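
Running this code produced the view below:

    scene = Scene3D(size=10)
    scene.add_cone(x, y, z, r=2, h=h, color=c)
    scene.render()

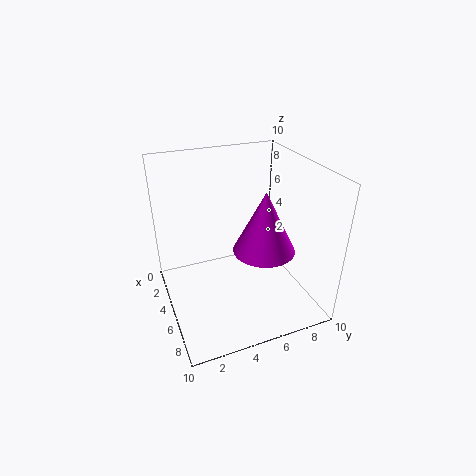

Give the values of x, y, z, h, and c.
x = 7
y = 6
z = 5
h = 4
c = 'magenta'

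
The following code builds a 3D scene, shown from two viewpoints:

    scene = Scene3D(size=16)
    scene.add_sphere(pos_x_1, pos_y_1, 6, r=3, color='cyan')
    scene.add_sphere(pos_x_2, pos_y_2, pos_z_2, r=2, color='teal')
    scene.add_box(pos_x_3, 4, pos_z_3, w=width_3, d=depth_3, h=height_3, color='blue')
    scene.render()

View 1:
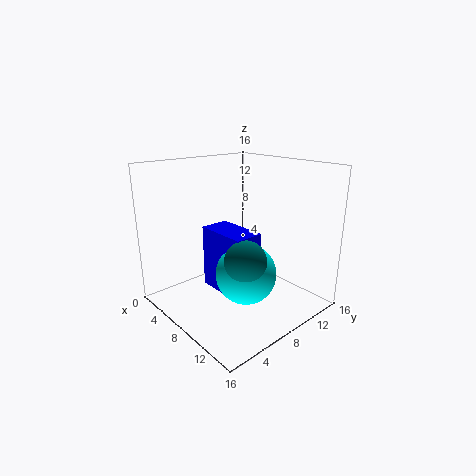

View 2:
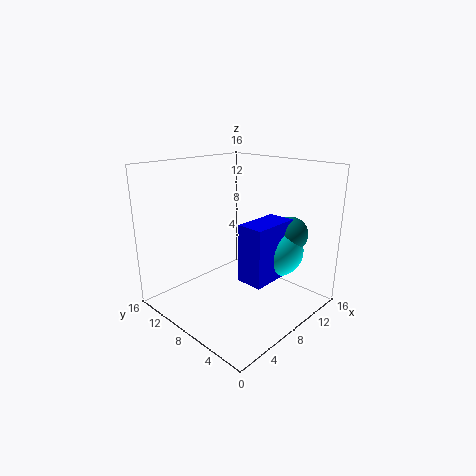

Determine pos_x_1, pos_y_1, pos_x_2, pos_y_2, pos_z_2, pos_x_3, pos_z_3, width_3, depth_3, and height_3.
pos_x_1 = 12; pos_y_1 = 5.5; pos_x_2 = 13; pos_y_2 = 4.5; pos_z_2 = 8; pos_x_3 = 7; pos_z_3 = 3.5; width_3 = 5.5; depth_3 = 3; height_3 = 6.5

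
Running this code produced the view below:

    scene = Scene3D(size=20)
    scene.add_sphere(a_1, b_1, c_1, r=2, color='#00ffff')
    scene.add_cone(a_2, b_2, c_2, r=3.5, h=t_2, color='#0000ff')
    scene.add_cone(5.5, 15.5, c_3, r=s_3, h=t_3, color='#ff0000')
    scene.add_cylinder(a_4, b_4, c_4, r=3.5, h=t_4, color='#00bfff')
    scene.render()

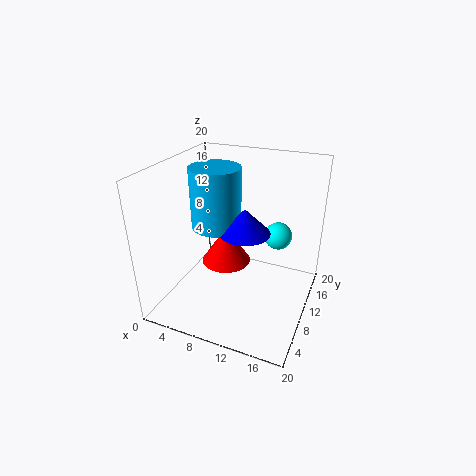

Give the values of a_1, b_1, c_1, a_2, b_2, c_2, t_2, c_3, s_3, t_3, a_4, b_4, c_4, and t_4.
a_1 = 14.5
b_1 = 14.5
c_1 = 9
a_2 = 11
b_2 = 10
c_2 = 11
t_2 = 3.5
c_3 = 2
s_3 = 4
t_3 = 6
a_4 = 6.5
b_4 = 10.5
c_4 = 11
t_4 = 8.5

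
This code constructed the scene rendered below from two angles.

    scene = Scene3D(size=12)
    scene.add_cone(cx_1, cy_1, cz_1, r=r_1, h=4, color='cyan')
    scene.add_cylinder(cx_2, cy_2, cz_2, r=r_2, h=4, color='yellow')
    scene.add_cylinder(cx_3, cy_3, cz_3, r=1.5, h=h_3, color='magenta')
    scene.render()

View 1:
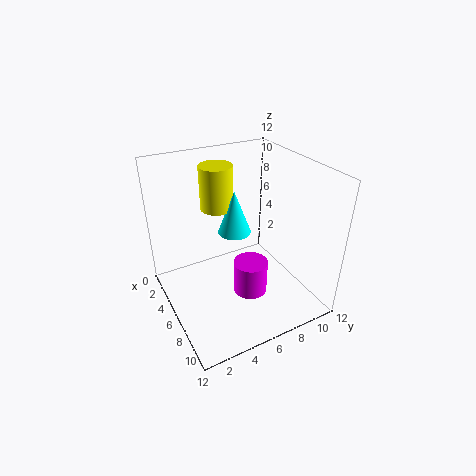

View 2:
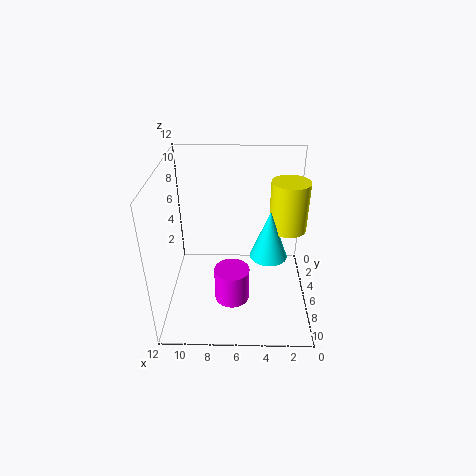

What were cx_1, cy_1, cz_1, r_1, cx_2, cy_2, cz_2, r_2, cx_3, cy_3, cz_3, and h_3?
cx_1 = 3.5; cy_1 = 7; cz_1 = 5; r_1 = 1.5; cx_2 = 2; cy_2 = 6; cz_2 = 7; r_2 = 1.5; cx_3 = 6.5; cy_3 = 7; cz_3 = 0.5; h_3 = 3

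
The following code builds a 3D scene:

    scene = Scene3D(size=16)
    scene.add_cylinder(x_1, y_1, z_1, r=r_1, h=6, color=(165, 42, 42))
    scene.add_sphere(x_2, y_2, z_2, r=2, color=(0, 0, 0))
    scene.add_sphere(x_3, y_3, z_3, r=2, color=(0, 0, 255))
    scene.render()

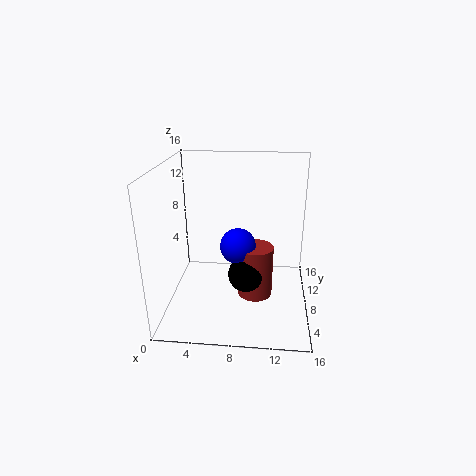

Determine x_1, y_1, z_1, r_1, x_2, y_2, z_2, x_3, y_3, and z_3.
x_1 = 10; y_1 = 8; z_1 = 1; r_1 = 2; x_2 = 9; y_2 = 7; z_2 = 4; x_3 = 8; y_3 = 8; z_3 = 7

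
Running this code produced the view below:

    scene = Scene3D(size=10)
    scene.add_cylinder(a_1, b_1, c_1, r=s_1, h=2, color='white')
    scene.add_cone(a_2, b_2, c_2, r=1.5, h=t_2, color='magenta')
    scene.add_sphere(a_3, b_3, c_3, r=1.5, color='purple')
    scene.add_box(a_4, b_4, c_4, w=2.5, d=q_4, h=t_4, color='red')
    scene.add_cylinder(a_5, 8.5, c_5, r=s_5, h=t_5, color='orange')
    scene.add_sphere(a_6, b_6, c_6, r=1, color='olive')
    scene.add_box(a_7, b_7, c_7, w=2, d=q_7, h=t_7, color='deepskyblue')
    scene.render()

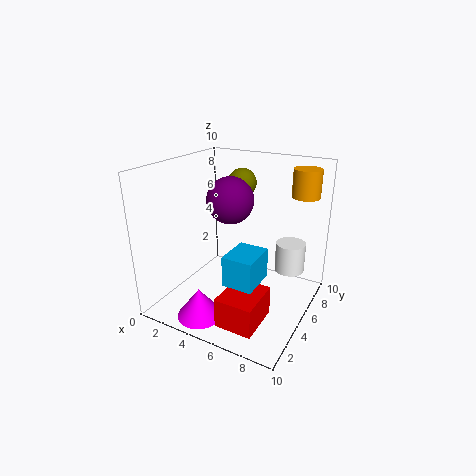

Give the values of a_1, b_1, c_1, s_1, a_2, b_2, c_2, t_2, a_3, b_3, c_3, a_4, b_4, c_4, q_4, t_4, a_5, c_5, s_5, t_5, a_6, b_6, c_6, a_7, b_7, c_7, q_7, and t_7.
a_1 = 8.5; b_1 = 6; c_1 = 3; s_1 = 1; a_2 = 4; b_2 = 1.5; c_2 = 0.5; t_2 = 2; a_3 = 5; b_3 = 4; c_3 = 8; a_4 = 5.5; b_4 = 1; c_4 = 0.5; q_4 = 3; t_4 = 2; a_5 = 8.5; c_5 = 7.5; s_5 = 1; t_5 = 2; a_6 = 4.5; b_6 = 6.5; c_6 = 8.5; a_7 = 5.5; b_7 = 2; c_7 = 3; q_7 = 2.5; t_7 = 2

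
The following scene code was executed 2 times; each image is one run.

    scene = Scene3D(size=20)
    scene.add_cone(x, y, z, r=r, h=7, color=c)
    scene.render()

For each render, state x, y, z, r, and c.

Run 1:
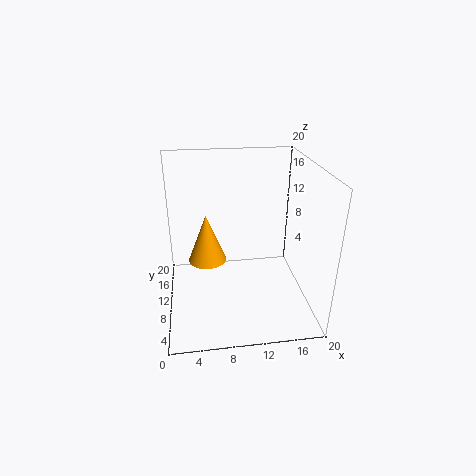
x = 5.75; y = 12; z = 5.75; r = 2.75; c = 'orange'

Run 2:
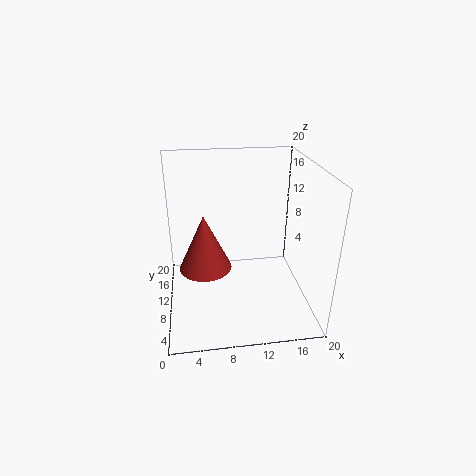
x = 5.25; y = 5.75; z = 8.5; r = 3.25; c = 'brown'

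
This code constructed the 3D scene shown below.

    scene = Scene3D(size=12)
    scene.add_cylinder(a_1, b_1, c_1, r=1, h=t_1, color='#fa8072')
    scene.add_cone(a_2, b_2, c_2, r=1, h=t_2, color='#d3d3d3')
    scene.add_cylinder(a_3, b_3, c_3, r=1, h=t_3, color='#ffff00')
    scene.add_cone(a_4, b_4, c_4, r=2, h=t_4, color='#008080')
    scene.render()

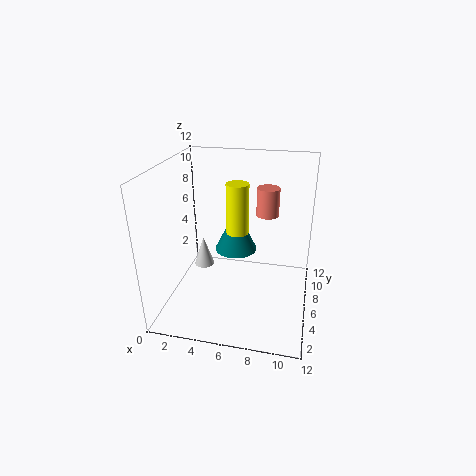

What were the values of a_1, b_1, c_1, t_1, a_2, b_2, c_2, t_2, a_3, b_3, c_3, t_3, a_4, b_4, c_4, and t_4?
a_1 = 8
b_1 = 9
c_1 = 7
t_1 = 2.5
a_2 = 1.5
b_2 = 10
c_2 = 0.5
t_2 = 3
a_3 = 5.5
b_3 = 8
c_3 = 5.5
t_3 = 4.5
a_4 = 5
b_4 = 9.5
c_4 = 3
t_4 = 4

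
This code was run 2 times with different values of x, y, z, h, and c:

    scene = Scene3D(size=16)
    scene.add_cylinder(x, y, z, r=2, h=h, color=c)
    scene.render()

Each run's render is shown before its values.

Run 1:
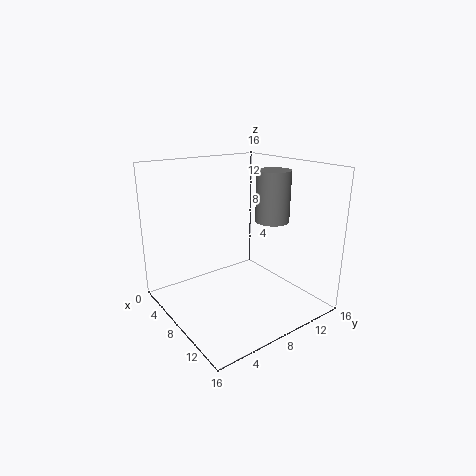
x = 8
y = 13
z = 9
h = 6
c = 'gray'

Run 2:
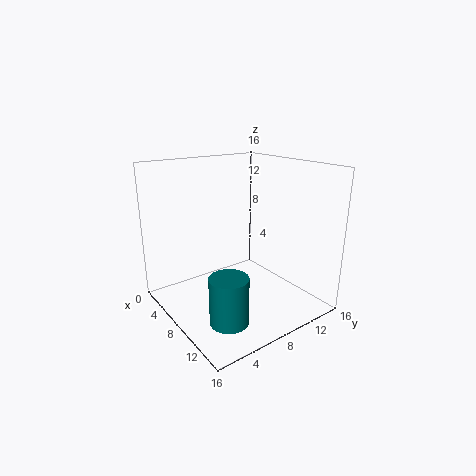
x = 12
y = 4
z = 1
h = 5
c = 'teal'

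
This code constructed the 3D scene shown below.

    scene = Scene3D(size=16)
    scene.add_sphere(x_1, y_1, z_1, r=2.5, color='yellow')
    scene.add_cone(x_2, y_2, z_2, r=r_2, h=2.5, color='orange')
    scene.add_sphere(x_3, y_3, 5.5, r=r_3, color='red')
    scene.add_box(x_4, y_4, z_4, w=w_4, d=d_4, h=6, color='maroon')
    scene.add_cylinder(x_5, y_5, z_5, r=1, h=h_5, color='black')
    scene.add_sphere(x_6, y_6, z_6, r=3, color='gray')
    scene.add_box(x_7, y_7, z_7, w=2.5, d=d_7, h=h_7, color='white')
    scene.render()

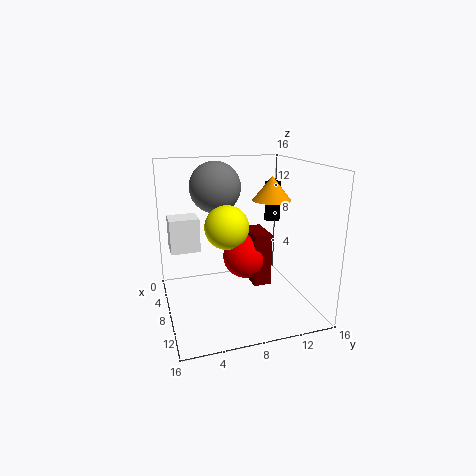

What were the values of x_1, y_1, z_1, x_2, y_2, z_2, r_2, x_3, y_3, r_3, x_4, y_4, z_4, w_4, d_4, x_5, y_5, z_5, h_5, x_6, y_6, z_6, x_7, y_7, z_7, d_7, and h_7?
x_1 = 7, y_1 = 7, z_1 = 9, x_2 = 10, y_2 = 11, z_2 = 12.5, r_2 = 2, x_3 = 7.5, y_3 = 9, r_3 = 2.5, x_4 = 5.5, y_4 = 9.5, z_4 = 2.5, w_4 = 4, d_4 = 2, x_5 = 2.5, y_5 = 14.5, z_5 = 8, h_5 = 5, x_6 = 4, y_6 = 6.5, z_6 = 13, x_7 = 7, y_7 = 0.5, z_7 = 7.5, d_7 = 3, h_7 = 3.5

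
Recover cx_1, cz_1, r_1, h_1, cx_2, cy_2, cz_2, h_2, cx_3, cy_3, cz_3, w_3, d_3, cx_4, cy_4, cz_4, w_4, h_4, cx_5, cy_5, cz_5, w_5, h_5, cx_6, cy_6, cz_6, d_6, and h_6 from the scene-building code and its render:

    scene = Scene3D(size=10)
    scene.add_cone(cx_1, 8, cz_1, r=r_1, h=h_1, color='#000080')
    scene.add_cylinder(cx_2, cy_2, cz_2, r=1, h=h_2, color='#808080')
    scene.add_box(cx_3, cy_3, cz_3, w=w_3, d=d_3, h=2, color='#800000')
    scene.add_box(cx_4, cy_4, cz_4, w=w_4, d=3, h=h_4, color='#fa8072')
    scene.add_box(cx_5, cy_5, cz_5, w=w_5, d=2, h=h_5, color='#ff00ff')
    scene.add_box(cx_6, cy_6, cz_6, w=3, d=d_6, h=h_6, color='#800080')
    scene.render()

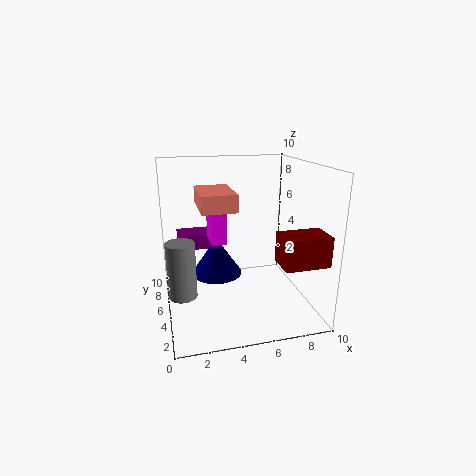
cx_1 = 4; cz_1 = 1; r_1 = 2; h_1 = 3; cx_2 = 1; cy_2 = 5; cz_2 = 1; h_2 = 4; cx_3 = 7; cy_3 = 1; cz_3 = 4; w_3 = 3; d_3 = 2; cx_4 = 2; cy_4 = 1; cz_4 = 8; w_4 = 2; h_4 = 1; cx_5 = 3; cy_5 = 4; cz_5 = 5; w_5 = 1; h_5 = 3; cx_6 = 1; cy_6 = 6; cz_6 = 4; d_6 = 2; h_6 = 1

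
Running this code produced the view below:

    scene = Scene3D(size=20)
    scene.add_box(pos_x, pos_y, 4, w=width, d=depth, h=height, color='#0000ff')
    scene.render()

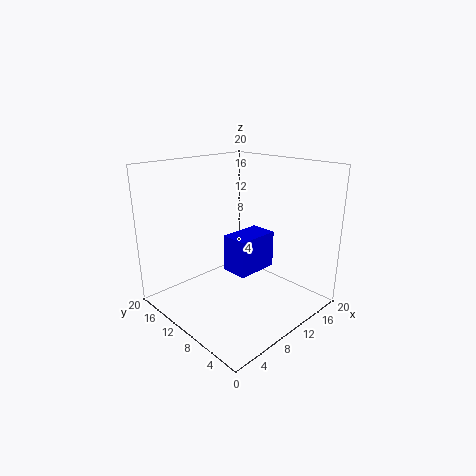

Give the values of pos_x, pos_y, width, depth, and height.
pos_x = 10; pos_y = 9; width = 6.5; depth = 4; height = 5.5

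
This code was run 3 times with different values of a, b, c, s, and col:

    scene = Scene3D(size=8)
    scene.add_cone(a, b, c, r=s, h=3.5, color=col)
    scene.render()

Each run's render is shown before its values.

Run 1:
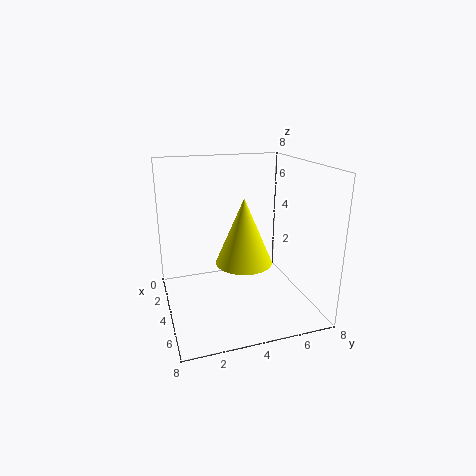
a = 5; b = 4; c = 3; s = 1.5; col = 'yellow'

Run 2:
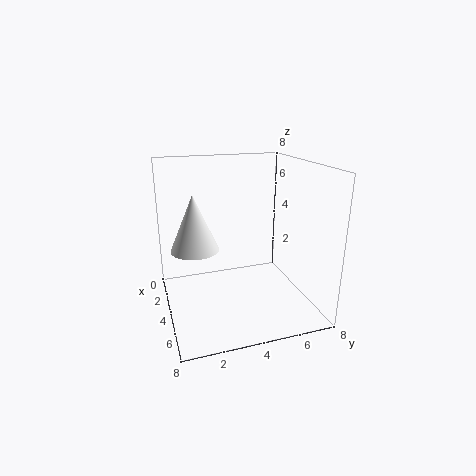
a = 1.5; b = 2; c = 2.5; s = 1.5; col = 'white'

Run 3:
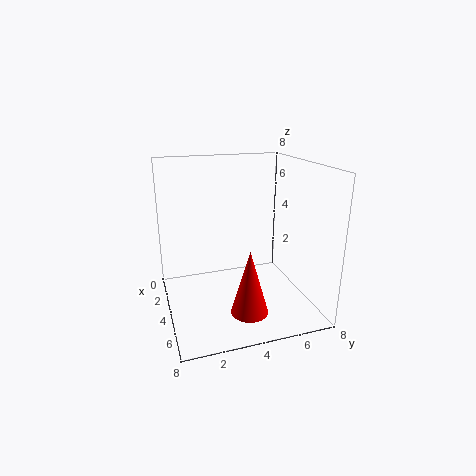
a = 6; b = 4; c = 0.5; s = 1; col = 'red'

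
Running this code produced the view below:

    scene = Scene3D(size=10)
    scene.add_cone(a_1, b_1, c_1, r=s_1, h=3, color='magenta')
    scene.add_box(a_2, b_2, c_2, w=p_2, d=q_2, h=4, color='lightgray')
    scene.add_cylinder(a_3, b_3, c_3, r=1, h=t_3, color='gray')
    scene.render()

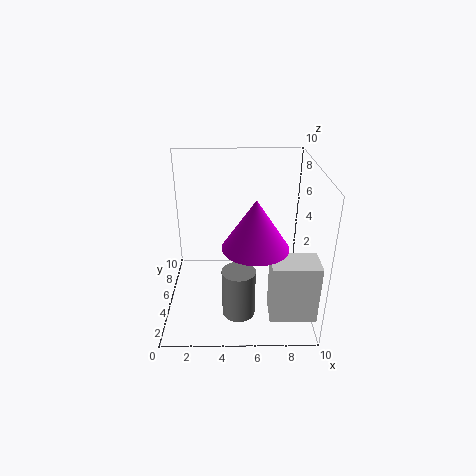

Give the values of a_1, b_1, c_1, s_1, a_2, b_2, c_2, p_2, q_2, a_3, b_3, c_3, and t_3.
a_1 = 6; b_1 = 2; c_1 = 6; s_1 = 2; a_2 = 7; b_2 = 1; c_2 = 1; p_2 = 3; q_2 = 2; a_3 = 5; b_3 = 1; c_3 = 2; t_3 = 3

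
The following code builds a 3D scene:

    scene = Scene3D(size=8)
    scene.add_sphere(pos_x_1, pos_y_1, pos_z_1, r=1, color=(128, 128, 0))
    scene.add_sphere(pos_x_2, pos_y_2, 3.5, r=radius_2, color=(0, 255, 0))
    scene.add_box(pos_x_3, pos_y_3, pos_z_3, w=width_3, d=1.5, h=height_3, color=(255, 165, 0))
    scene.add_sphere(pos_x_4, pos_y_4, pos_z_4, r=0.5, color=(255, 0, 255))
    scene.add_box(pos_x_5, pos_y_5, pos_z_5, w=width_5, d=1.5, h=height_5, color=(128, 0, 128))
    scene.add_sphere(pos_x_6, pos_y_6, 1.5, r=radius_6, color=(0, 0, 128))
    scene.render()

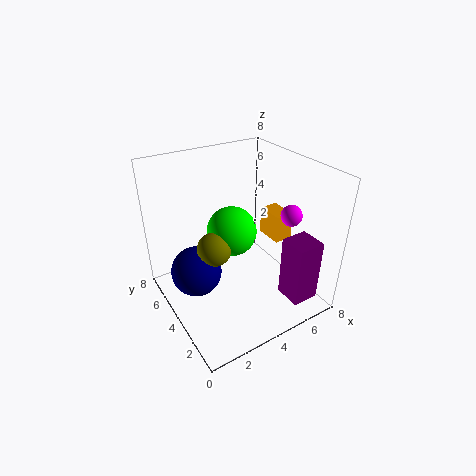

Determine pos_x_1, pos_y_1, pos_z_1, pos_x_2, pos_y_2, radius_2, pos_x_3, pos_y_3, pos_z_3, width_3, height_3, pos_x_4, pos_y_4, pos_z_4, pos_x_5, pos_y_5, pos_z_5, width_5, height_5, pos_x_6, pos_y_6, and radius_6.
pos_x_1 = 3; pos_y_1 = 5; pos_z_1 = 3; pos_x_2 = 4.5; pos_y_2 = 5.5; radius_2 = 1.5; pos_x_3 = 5.5; pos_y_3 = 2.5; pos_z_3 = 4; width_3 = 1; height_3 = 1.5; pos_x_4 = 5; pos_y_4 = 1; pos_z_4 = 6.5; pos_x_5 = 5.5; pos_y_5 = 0.5; pos_z_5 = 1; width_5 = 1.5; height_5 = 3.5; pos_x_6 = 2; pos_y_6 = 5.5; radius_6 = 1.5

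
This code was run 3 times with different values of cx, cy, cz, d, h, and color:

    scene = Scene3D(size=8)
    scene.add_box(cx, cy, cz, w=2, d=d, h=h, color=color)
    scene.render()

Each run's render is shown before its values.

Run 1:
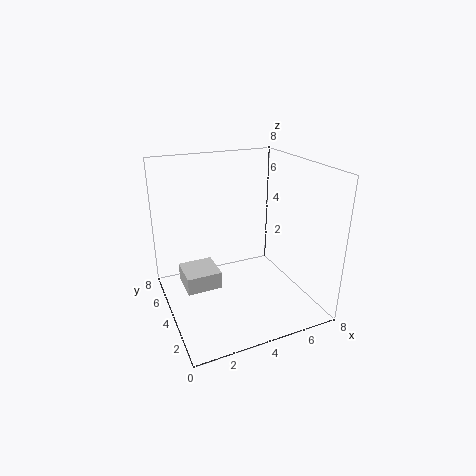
cx = 1, cy = 4, cz = 1, d = 2, h = 1, color = 'lightgray'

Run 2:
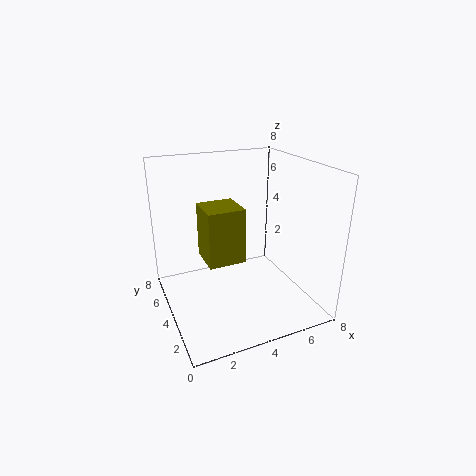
cx = 2, cy = 3, cz = 3, d = 2, h = 3, color = 'olive'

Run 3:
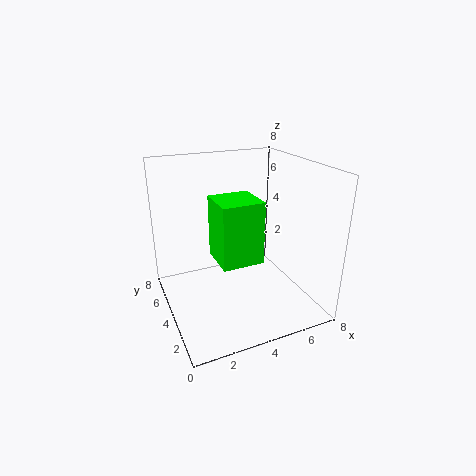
cx = 2, cy = 1, cz = 4, d = 2, h = 3, color = 'lime'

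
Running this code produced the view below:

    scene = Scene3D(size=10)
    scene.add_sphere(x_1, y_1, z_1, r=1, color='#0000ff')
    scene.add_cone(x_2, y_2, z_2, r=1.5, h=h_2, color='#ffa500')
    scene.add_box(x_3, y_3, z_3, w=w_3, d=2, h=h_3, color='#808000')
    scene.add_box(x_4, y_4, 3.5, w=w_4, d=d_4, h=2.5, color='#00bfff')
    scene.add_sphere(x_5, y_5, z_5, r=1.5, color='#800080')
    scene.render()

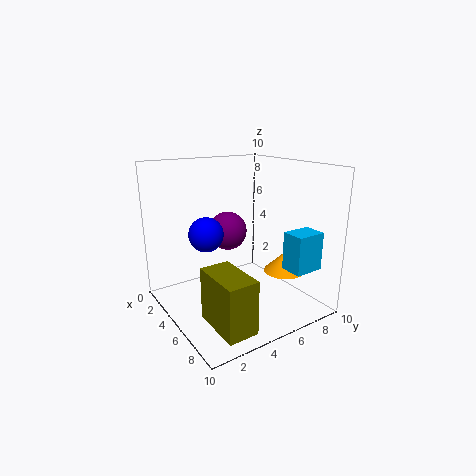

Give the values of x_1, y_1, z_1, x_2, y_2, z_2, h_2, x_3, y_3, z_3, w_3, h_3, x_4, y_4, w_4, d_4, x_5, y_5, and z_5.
x_1 = 7; y_1 = 1.5; z_1 = 6.5; x_2 = 6; y_2 = 8.5; z_2 = 2; h_2 = 1.5; x_3 = 6; y_3 = 1.5; z_3 = 0.5; w_3 = 3.5; h_3 = 3.5; x_4 = 8; y_4 = 6.5; w_4 = 1.5; d_4 = 2; x_5 = 2; y_5 = 6; z_5 = 4.5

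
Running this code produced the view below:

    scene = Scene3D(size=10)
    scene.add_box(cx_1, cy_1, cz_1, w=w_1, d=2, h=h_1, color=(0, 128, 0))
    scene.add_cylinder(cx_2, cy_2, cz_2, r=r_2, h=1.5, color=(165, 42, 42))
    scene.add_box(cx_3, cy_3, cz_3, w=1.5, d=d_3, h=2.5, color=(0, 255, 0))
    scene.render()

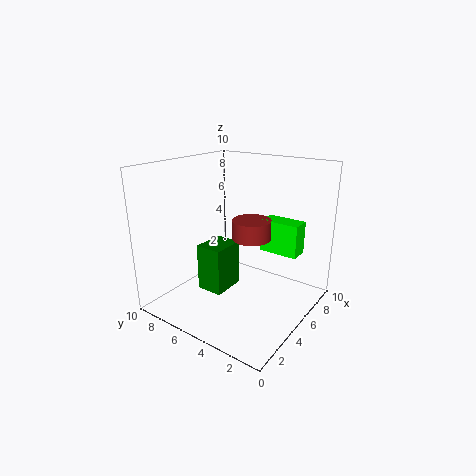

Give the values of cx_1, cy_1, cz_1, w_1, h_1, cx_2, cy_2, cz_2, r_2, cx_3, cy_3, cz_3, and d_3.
cx_1 = 4
cy_1 = 6
cz_1 = 0.5
w_1 = 2.5
h_1 = 3.5
cx_2 = 7.5
cy_2 = 5.5
cz_2 = 4
r_2 = 1.5
cx_3 = 8
cy_3 = 2
cz_3 = 3
d_3 = 3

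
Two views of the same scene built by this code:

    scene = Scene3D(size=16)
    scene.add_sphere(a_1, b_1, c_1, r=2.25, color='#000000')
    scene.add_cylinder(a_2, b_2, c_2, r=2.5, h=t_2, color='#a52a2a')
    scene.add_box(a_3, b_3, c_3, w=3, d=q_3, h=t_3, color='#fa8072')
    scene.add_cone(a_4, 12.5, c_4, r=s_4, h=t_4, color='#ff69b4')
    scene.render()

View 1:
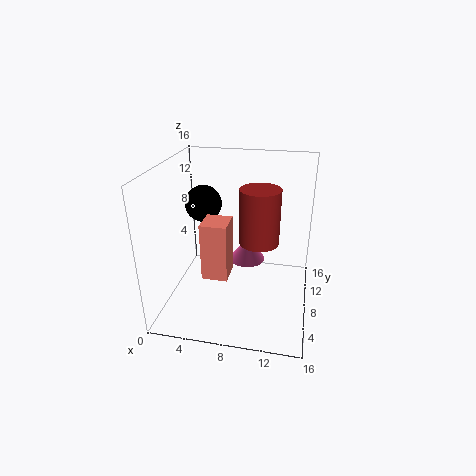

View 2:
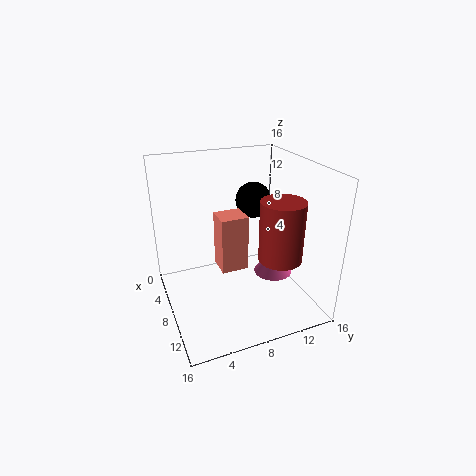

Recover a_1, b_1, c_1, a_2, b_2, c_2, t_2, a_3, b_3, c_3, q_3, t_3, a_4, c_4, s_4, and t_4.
a_1 = 2.75
b_1 = 12.25
c_1 = 10
a_2 = 9.75
b_2 = 12.5
c_2 = 5.25
t_2 = 7
a_3 = 4
b_3 = 6.5
c_3 = 3
q_3 = 3.25
t_3 = 6.75
a_4 = 8.25
c_4 = 2.75
s_4 = 2.25
t_4 = 3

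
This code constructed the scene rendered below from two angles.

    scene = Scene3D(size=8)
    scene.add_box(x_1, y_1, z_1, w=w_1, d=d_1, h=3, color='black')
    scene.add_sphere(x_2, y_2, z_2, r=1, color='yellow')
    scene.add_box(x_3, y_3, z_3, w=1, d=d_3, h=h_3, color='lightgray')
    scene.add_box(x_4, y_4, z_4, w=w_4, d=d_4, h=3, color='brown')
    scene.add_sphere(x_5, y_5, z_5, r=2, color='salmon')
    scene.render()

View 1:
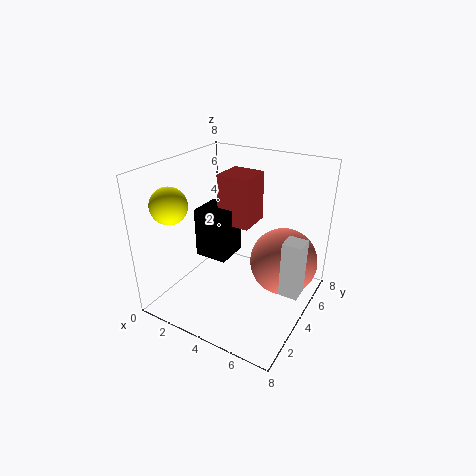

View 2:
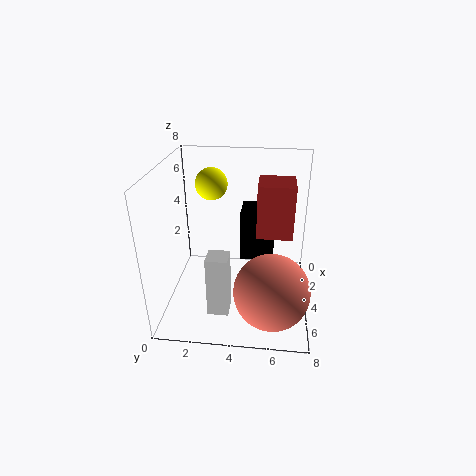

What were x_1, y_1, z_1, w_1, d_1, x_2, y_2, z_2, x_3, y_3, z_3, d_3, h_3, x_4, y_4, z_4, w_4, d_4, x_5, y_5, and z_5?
x_1 = 1; y_1 = 4; z_1 = 2; w_1 = 2; d_1 = 2; x_2 = 1; y_2 = 2; z_2 = 6; x_3 = 7; y_3 = 3; z_3 = 2; d_3 = 1; h_3 = 3; x_4 = 2; y_4 = 5; z_4 = 4; w_4 = 2; d_4 = 2; x_5 = 6; y_5 = 6; z_5 = 2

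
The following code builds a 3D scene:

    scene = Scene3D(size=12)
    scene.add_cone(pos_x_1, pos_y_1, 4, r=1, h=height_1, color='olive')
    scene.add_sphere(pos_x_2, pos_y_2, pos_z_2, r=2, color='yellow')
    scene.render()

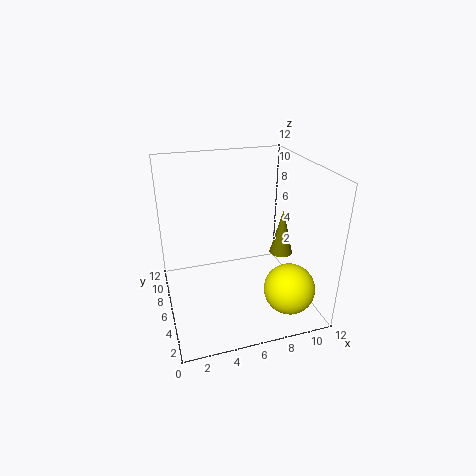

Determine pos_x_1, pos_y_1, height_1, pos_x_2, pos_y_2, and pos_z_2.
pos_x_1 = 10, pos_y_1 = 6, height_1 = 4, pos_x_2 = 9, pos_y_2 = 2, pos_z_2 = 3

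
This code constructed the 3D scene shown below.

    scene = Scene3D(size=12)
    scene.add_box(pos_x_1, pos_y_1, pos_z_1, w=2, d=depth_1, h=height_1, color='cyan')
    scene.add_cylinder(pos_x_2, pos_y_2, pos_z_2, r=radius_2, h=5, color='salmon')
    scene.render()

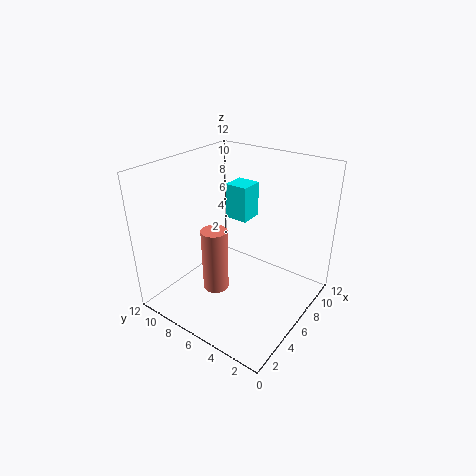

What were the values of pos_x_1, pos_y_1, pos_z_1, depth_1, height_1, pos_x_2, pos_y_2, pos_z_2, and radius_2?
pos_x_1 = 7, pos_y_1 = 6, pos_z_1 = 7, depth_1 = 2, height_1 = 3, pos_x_2 = 3, pos_y_2 = 6, pos_z_2 = 3, radius_2 = 1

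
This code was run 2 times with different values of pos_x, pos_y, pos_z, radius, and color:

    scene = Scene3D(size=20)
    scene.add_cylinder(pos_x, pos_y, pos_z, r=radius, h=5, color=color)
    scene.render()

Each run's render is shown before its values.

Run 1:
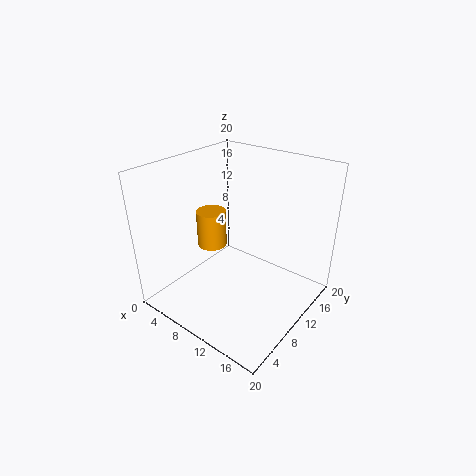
pos_x = 7
pos_y = 8
pos_z = 9
radius = 2
color = 'orange'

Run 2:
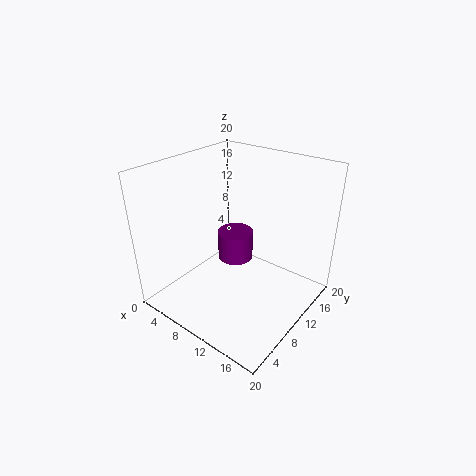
pos_x = 4
pos_y = 17
pos_z = 1
radius = 3
color = 'purple'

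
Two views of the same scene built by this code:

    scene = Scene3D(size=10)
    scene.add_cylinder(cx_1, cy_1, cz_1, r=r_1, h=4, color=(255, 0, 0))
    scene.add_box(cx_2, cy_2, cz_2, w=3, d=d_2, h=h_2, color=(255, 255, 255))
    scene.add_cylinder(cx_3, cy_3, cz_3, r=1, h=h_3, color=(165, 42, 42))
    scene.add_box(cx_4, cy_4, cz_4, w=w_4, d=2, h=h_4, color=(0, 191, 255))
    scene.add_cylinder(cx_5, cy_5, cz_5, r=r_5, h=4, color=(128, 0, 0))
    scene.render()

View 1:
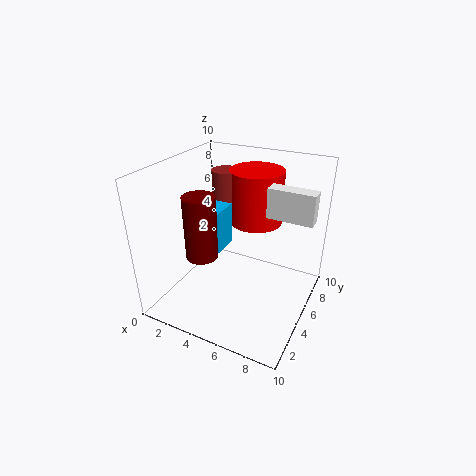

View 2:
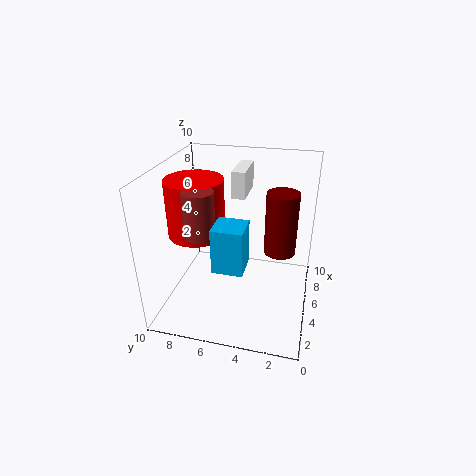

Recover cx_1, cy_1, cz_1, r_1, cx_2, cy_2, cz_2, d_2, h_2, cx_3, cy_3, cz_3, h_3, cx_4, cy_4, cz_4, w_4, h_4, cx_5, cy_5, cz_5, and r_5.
cx_1 = 5
cy_1 = 8
cz_1 = 5
r_1 = 2
cx_2 = 7
cy_2 = 5
cz_2 = 7
d_2 = 1
h_2 = 2
cx_3 = 3
cy_3 = 7
cz_3 = 6
h_3 = 3
cx_4 = 2
cy_4 = 4
cz_4 = 4
w_4 = 2
h_4 = 3
cx_5 = 4
cy_5 = 2
cz_5 = 5
r_5 = 1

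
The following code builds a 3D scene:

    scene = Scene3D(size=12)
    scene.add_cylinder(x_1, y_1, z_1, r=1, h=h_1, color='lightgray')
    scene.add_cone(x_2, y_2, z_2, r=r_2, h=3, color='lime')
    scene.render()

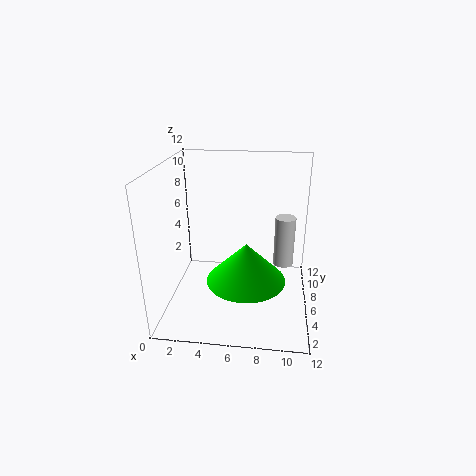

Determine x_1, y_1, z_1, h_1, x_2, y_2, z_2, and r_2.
x_1 = 10
y_1 = 11
z_1 = 1
h_1 = 5
x_2 = 7
y_2 = 3
z_2 = 4
r_2 = 3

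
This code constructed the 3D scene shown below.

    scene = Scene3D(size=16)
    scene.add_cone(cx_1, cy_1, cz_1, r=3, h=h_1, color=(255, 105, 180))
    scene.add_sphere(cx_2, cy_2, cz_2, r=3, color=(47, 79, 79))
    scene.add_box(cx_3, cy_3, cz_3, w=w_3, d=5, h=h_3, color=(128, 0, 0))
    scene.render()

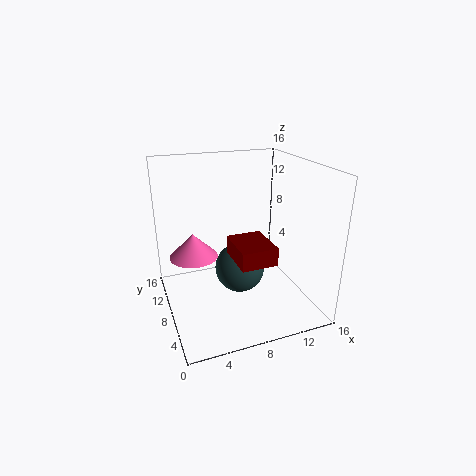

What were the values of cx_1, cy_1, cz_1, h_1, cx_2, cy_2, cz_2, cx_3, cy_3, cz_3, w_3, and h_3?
cx_1 = 4, cy_1 = 13, cz_1 = 4, h_1 = 3, cx_2 = 9, cy_2 = 10, cz_2 = 3, cx_3 = 7, cy_3 = 4, cz_3 = 6, w_3 = 4, h_3 = 2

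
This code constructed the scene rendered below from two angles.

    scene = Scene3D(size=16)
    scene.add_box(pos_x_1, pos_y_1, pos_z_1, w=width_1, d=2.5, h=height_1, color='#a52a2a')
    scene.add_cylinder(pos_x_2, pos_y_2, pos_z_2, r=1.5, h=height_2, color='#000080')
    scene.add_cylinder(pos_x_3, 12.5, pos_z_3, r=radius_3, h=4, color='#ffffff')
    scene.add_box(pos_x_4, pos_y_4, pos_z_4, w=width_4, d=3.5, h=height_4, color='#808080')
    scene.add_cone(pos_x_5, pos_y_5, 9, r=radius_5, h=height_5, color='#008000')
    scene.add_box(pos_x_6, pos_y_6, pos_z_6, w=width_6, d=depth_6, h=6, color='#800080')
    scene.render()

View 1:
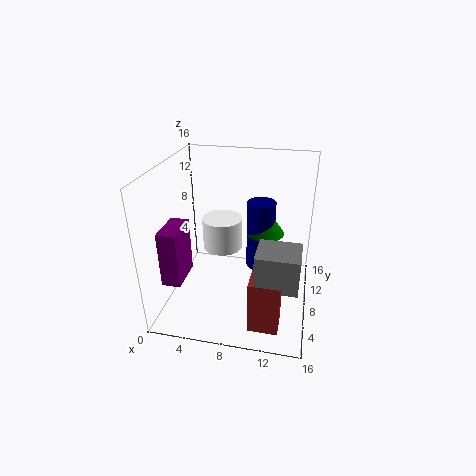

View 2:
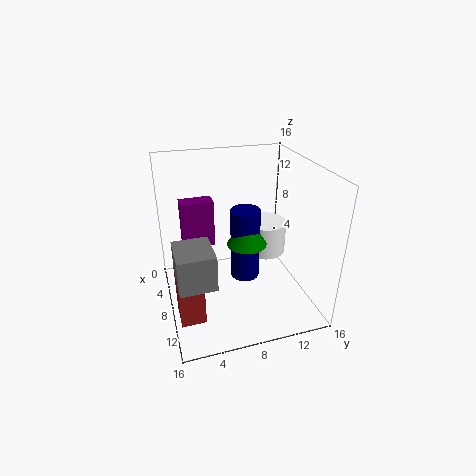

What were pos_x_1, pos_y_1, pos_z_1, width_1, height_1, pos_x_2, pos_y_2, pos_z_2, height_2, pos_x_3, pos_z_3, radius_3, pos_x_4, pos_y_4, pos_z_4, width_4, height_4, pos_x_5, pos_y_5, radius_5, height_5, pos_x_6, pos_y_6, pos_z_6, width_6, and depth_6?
pos_x_1 = 10.5
pos_y_1 = 0.5
pos_z_1 = 2
width_1 = 3
height_1 = 5.5
pos_x_2 = 10.5
pos_y_2 = 8
pos_z_2 = 5
height_2 = 7.5
pos_x_3 = 5
pos_z_3 = 4
radius_3 = 2.5
pos_x_4 = 11
pos_y_4 = 0.5
pos_z_4 = 7
width_4 = 4
height_4 = 3.5
pos_x_5 = 11
pos_y_5 = 8
radius_5 = 2
height_5 = 3
pos_x_6 = 1
pos_y_6 = 2.5
pos_z_6 = 4.5
width_6 = 2
depth_6 = 4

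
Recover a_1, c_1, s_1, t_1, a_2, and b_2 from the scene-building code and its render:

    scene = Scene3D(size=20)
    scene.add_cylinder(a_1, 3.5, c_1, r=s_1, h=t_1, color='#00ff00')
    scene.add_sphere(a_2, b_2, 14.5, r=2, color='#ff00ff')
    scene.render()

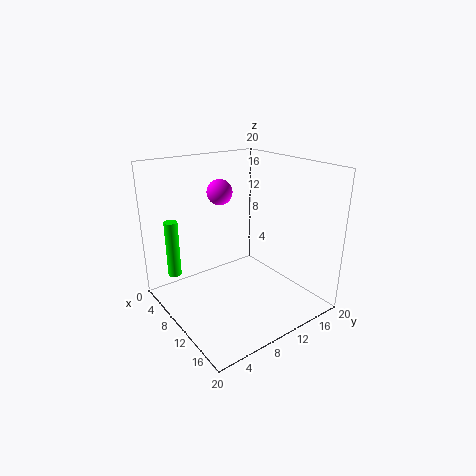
a_1 = 2.5; c_1 = 3; s_1 = 1; t_1 = 8.5; a_2 = 2.5; b_2 = 12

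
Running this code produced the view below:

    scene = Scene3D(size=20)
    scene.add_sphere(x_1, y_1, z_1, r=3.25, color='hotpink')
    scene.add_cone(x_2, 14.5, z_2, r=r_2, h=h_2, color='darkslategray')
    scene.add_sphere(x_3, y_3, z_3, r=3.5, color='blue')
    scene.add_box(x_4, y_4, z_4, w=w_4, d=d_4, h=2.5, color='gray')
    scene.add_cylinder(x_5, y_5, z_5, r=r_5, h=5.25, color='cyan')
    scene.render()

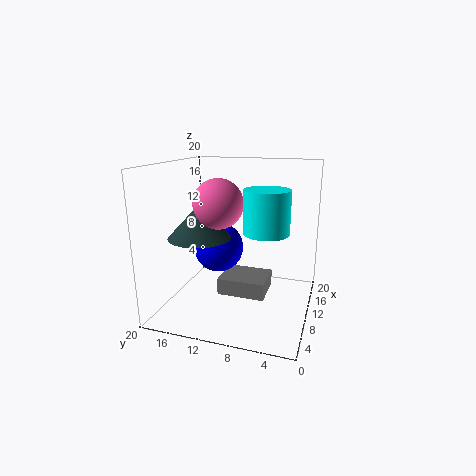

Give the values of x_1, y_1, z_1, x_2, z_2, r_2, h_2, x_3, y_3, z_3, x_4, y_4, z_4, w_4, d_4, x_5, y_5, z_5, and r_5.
x_1 = 7.25; y_1 = 11.75; z_1 = 15.25; x_2 = 7.25; z_2 = 10.5; r_2 = 4.25; h_2 = 4.5; x_3 = 10.25; y_3 = 13; z_3 = 8.25; x_4 = 10; y_4 = 6.25; z_4 = 0.75; w_4 = 5.75; d_4 = 7; x_5 = 5.5; y_5 = 5; z_5 = 12.5; r_5 = 2.75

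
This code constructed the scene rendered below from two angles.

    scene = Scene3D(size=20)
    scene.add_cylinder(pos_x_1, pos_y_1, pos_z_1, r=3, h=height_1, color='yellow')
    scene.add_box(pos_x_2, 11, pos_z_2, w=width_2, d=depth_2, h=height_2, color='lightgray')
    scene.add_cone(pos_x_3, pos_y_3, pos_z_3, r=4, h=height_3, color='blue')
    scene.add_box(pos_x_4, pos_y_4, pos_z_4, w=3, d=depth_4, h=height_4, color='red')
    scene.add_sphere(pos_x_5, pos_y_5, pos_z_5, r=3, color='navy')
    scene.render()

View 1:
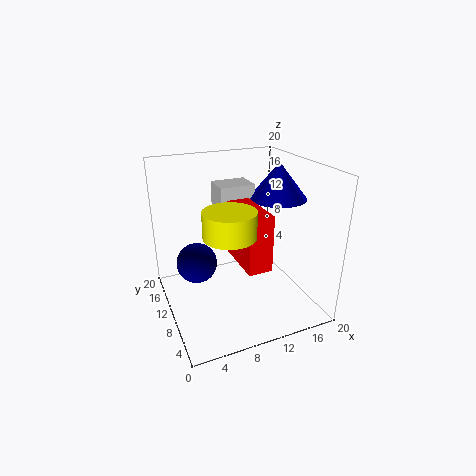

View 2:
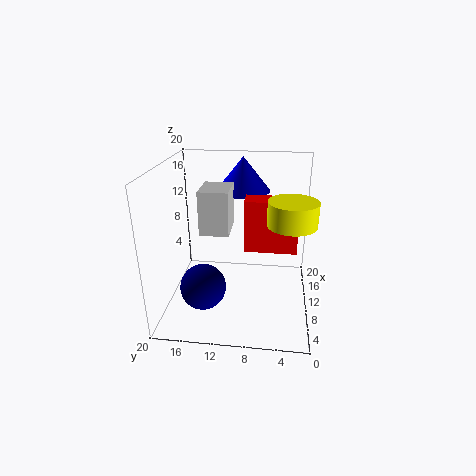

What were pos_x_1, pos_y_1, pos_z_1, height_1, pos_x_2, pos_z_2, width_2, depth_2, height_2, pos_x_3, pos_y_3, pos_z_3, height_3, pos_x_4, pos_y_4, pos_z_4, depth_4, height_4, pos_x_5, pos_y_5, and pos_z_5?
pos_x_1 = 6
pos_y_1 = 3
pos_z_1 = 14
height_1 = 3
pos_x_2 = 8
pos_z_2 = 11
width_2 = 5
depth_2 = 4
height_2 = 6
pos_x_3 = 16
pos_y_3 = 10
pos_z_3 = 15
height_3 = 5
pos_x_4 = 8
pos_y_4 = 2
pos_z_4 = 9
depth_4 = 7
height_4 = 7
pos_x_5 = 5
pos_y_5 = 14
pos_z_5 = 5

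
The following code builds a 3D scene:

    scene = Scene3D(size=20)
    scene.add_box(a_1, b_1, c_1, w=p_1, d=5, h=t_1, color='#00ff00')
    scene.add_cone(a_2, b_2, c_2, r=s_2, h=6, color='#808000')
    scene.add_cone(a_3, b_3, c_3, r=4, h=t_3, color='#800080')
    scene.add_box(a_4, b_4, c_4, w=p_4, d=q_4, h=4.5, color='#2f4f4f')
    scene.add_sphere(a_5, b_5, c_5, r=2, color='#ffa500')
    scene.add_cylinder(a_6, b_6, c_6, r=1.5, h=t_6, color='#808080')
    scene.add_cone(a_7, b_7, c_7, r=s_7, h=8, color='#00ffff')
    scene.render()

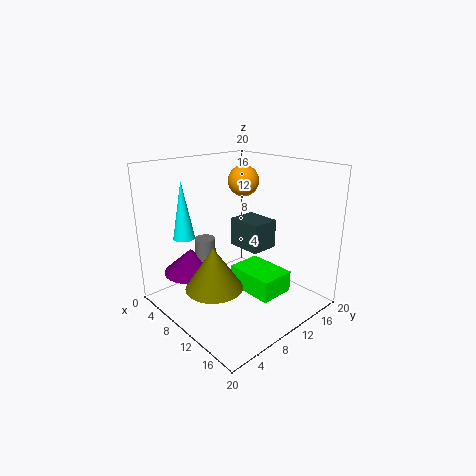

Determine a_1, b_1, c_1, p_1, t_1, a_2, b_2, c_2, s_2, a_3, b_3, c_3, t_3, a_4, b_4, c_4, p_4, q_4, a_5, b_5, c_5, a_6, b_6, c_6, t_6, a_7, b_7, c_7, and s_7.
a_1 = 9
b_1 = 9.5
c_1 = 2.5
p_1 = 7
t_1 = 3
a_2 = 9.5
b_2 = 6
c_2 = 3.5
s_2 = 4
a_3 = 4
b_3 = 6
c_3 = 4
t_3 = 3.5
a_4 = 4
b_4 = 14
c_4 = 6
p_4 = 5.5
q_4 = 4.5
a_5 = 10.5
b_5 = 10.5
c_5 = 18
a_6 = 5
b_6 = 8
c_6 = 2
t_6 = 7
a_7 = 5
b_7 = 4.5
c_7 = 10
s_7 = 1.5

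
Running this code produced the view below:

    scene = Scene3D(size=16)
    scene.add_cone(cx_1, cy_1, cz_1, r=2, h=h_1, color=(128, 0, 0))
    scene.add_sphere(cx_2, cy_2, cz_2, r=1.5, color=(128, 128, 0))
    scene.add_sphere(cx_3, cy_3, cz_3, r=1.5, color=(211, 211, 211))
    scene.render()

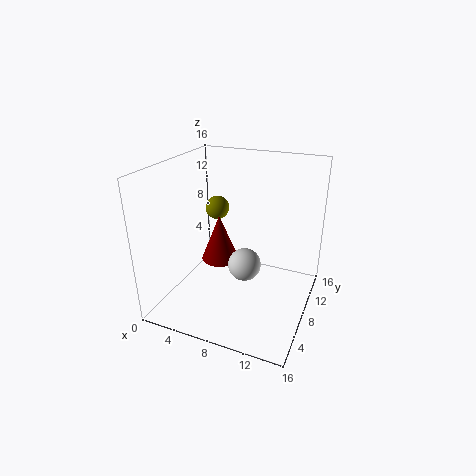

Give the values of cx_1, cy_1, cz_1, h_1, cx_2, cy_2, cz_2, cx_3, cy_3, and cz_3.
cx_1 = 6.5; cy_1 = 6.5; cz_1 = 6; h_1 = 5; cx_2 = 3; cy_2 = 13; cz_2 = 9; cx_3 = 11; cy_3 = 2.5; cz_3 = 8.5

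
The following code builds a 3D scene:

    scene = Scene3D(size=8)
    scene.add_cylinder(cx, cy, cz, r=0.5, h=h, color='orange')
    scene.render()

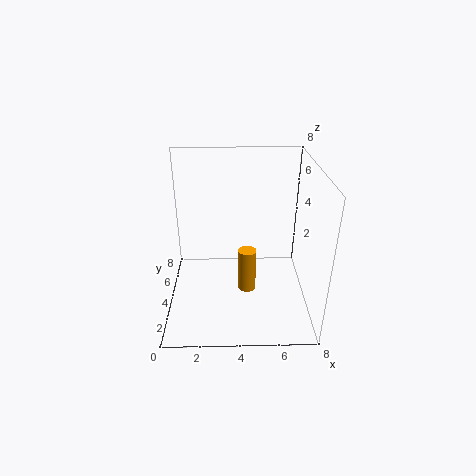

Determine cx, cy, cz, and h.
cx = 4.5; cy = 3.5; cz = 1; h = 2.5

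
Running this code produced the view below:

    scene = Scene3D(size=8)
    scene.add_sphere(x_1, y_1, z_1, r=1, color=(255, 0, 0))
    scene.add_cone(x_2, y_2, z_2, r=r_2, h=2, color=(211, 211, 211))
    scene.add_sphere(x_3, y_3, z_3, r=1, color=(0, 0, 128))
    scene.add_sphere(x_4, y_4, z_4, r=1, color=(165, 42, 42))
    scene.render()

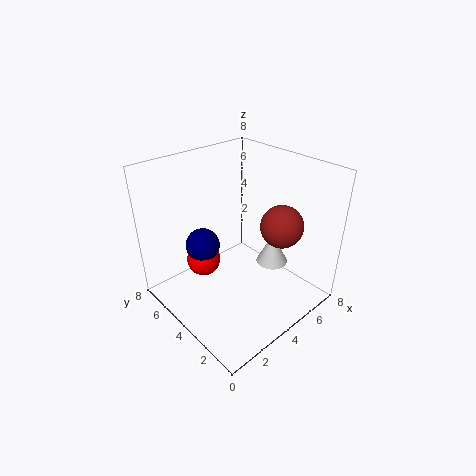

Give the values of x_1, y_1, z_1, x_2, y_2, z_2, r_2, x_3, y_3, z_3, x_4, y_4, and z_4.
x_1 = 3; y_1 = 6; z_1 = 2; x_2 = 7; y_2 = 4; z_2 = 1; r_2 = 1; x_3 = 3; y_3 = 6; z_3 = 3; x_4 = 4; y_4 = 1; z_4 = 6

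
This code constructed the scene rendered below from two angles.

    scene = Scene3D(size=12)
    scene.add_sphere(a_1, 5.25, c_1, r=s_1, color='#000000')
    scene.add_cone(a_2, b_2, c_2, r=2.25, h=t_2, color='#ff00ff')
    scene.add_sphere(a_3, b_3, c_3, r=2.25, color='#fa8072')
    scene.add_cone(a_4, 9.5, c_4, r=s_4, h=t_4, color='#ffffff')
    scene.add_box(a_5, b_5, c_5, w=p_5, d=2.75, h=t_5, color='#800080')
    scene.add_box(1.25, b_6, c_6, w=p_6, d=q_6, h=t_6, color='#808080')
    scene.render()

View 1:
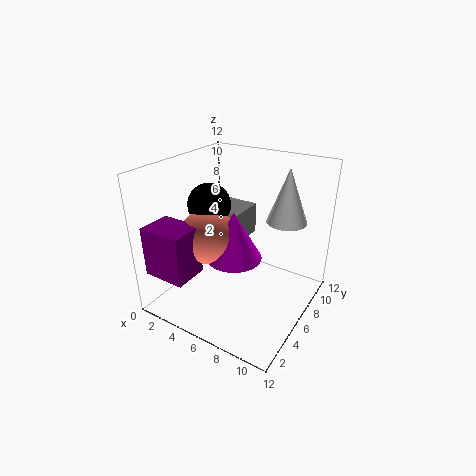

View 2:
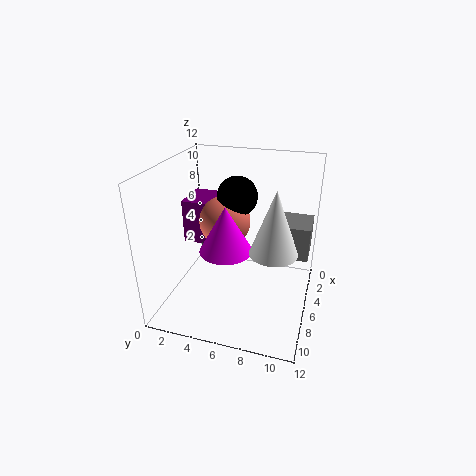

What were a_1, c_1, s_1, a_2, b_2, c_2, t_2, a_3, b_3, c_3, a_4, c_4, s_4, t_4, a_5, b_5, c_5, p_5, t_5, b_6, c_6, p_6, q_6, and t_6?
a_1 = 3.75
c_1 = 8.75
s_1 = 1.75
a_2 = 6.25
b_2 = 5
c_2 = 4.75
t_2 = 4
a_3 = 4.25
b_3 = 4.25
c_3 = 6.5
a_4 = 8.75
c_4 = 6.75
s_4 = 1.75
t_4 = 4.75
a_5 = 1
b_5 = 0.25
c_5 = 4
p_5 = 3.5
t_5 = 4
b_6 = 8.25
c_6 = 3.75
p_6 = 3.25
q_6 = 3.5
t_6 = 3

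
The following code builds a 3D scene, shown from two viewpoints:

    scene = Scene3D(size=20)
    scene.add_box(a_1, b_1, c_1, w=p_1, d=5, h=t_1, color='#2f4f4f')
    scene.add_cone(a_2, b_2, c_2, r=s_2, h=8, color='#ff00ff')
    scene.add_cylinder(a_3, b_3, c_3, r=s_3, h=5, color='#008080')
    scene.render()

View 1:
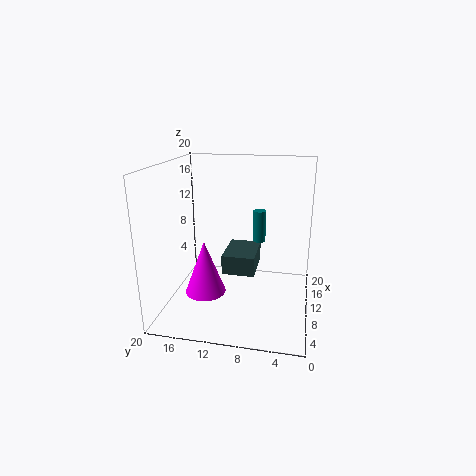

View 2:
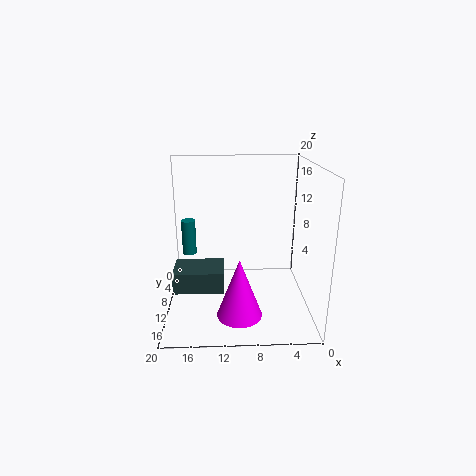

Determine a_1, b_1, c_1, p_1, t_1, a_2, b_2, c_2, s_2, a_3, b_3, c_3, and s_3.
a_1 = 12; b_1 = 8; c_1 = 3; p_1 = 7; t_1 = 3; a_2 = 10; b_2 = 15; c_2 = 1; s_2 = 3; a_3 = 17; b_3 = 8; c_3 = 7; s_3 = 1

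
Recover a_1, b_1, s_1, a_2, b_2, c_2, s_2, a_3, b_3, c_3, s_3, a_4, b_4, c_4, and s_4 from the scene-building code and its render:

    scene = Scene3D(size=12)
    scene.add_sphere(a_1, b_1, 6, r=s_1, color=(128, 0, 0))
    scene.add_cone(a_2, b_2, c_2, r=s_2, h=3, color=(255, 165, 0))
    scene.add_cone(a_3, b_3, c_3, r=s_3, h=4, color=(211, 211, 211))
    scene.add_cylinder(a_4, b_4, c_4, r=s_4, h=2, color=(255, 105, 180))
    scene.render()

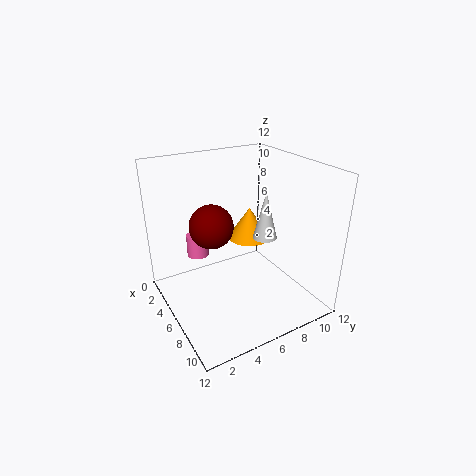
a_1 = 3; b_1 = 5; s_1 = 2; a_2 = 3; b_2 = 9; c_2 = 4; s_2 = 2; a_3 = 7; b_3 = 8; c_3 = 6; s_3 = 1; a_4 = 2; b_4 = 4; c_4 = 3; s_4 = 1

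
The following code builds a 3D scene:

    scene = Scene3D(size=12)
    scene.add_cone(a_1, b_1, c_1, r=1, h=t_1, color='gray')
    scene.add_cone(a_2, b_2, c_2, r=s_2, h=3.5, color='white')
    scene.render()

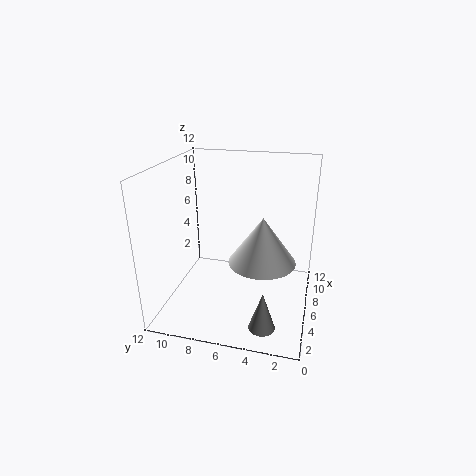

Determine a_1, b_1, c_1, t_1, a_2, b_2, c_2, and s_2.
a_1 = 1.5
b_1 = 3
c_1 = 1
t_1 = 3
a_2 = 3.5
b_2 = 3.5
c_2 = 5.5
s_2 = 2.5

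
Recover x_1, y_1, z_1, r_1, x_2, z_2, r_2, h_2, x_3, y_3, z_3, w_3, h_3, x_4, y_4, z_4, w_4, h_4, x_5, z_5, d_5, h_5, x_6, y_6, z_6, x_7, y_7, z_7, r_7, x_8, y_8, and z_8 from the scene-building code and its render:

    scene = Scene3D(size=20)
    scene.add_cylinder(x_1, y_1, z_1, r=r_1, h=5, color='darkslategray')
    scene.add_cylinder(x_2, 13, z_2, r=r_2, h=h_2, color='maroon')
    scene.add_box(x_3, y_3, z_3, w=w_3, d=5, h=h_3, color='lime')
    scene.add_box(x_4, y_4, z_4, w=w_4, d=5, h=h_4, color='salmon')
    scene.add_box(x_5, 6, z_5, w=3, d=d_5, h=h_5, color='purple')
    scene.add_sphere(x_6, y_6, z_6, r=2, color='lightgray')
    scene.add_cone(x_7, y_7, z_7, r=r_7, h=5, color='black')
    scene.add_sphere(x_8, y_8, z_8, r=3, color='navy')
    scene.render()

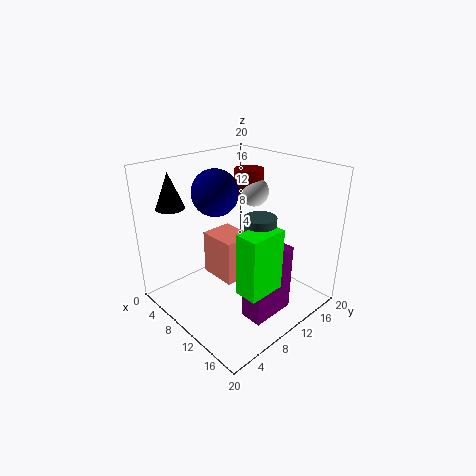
x_1 = 15; y_1 = 9; z_1 = 10; r_1 = 2; x_2 = 9; z_2 = 15; r_2 = 2; h_2 = 4; x_3 = 15; y_3 = 5; z_3 = 6; w_3 = 3; h_3 = 8; x_4 = 2; y_4 = 10; z_4 = 1; w_4 = 6; h_4 = 7; x_5 = 15; z_5 = 2; d_5 = 6; h_5 = 9; x_6 = 10; y_6 = 13; z_6 = 16; x_7 = 3; y_7 = 4; z_7 = 14; r_7 = 2; x_8 = 9; y_8 = 7; z_8 = 17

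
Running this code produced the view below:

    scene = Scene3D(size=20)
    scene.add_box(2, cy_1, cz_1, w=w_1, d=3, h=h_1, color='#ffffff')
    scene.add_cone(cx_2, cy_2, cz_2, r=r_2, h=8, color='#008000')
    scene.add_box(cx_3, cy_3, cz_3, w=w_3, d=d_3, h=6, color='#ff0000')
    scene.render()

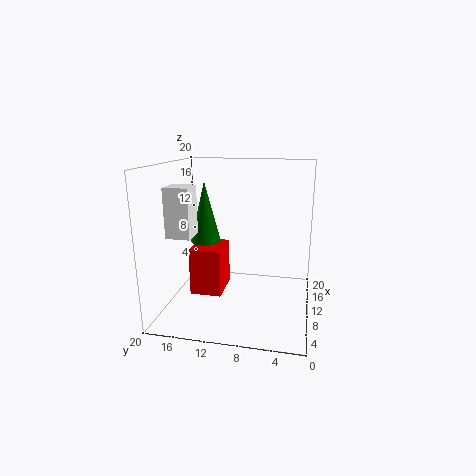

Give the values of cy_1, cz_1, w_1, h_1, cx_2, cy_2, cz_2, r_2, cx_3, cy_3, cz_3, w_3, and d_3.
cy_1 = 14
cz_1 = 12
w_1 = 3
h_1 = 6
cx_2 = 8
cy_2 = 14
cz_2 = 10
r_2 = 2
cx_3 = 4
cy_3 = 11
cz_3 = 4
w_3 = 5
d_3 = 4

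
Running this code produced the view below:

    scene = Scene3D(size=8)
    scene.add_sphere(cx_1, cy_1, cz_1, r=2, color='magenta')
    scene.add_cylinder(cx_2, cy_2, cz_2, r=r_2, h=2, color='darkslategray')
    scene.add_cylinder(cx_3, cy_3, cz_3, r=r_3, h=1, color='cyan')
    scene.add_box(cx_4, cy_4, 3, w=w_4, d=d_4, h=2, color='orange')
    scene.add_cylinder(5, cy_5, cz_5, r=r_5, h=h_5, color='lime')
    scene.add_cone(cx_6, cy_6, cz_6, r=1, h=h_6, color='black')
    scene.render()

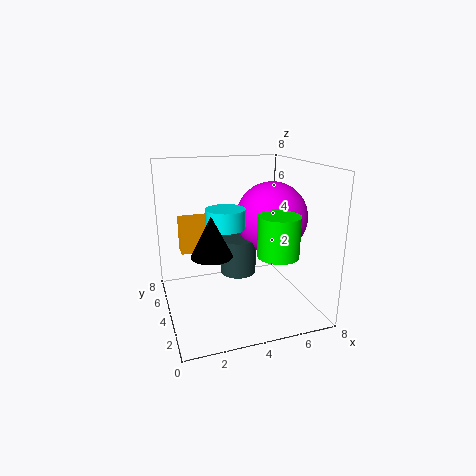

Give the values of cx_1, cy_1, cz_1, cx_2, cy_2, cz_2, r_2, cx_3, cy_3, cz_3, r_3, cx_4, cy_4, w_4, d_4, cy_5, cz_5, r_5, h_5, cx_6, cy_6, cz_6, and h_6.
cx_1 = 6
cy_1 = 4
cz_1 = 5
cx_2 = 4
cy_2 = 4
cz_2 = 2
r_2 = 1
cx_3 = 3
cy_3 = 3
cz_3 = 5
r_3 = 1
cx_4 = 1
cy_4 = 5
w_4 = 2
d_4 = 1
cy_5 = 1
cz_5 = 4
r_5 = 1
h_5 = 2
cx_6 = 2
cy_6 = 2
cz_6 = 4
h_6 = 2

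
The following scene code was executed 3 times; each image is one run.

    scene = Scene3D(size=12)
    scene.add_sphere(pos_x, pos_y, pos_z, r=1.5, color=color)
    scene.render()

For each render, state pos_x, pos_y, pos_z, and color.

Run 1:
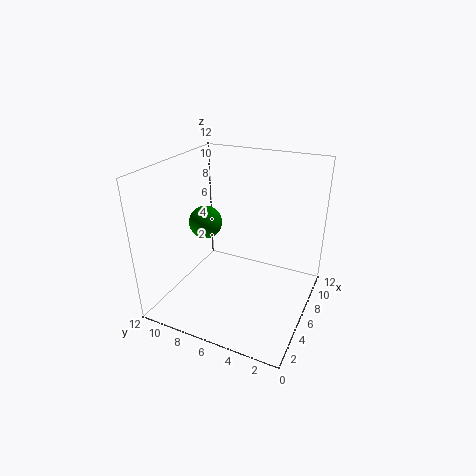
pos_x = 7.5
pos_y = 10
pos_z = 6
color = 'green'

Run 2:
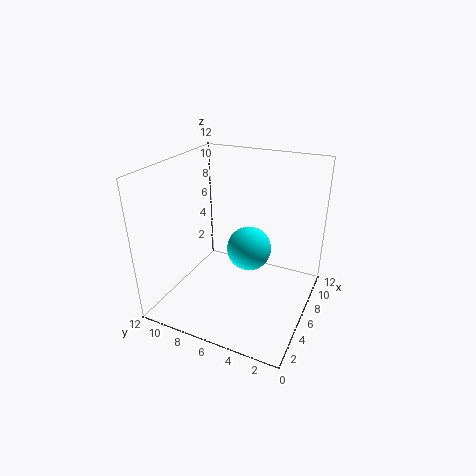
pos_x = 2.5
pos_y = 3.5
pos_z = 7.5
color = 'cyan'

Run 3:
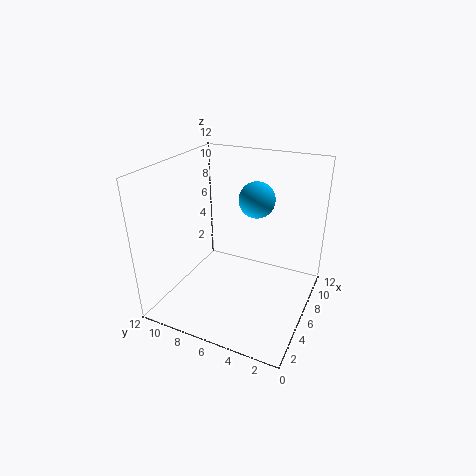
pos_x = 7.5
pos_y = 5
pos_z = 9
color = 'deepskyblue'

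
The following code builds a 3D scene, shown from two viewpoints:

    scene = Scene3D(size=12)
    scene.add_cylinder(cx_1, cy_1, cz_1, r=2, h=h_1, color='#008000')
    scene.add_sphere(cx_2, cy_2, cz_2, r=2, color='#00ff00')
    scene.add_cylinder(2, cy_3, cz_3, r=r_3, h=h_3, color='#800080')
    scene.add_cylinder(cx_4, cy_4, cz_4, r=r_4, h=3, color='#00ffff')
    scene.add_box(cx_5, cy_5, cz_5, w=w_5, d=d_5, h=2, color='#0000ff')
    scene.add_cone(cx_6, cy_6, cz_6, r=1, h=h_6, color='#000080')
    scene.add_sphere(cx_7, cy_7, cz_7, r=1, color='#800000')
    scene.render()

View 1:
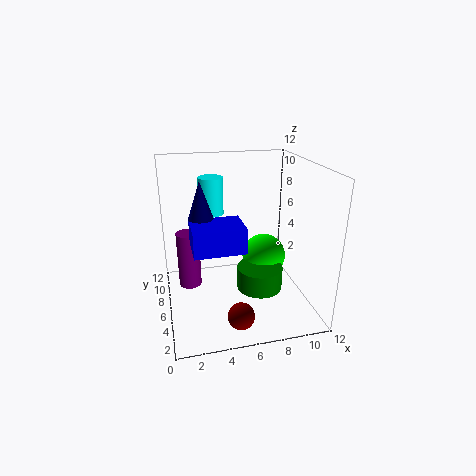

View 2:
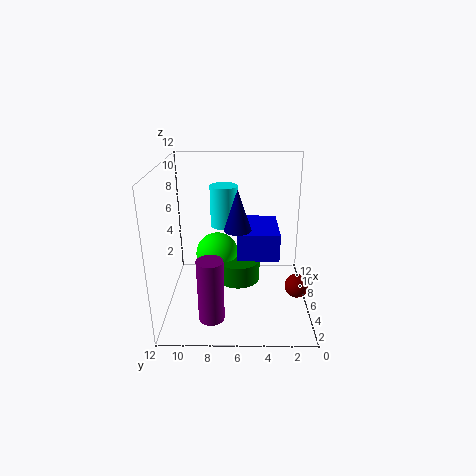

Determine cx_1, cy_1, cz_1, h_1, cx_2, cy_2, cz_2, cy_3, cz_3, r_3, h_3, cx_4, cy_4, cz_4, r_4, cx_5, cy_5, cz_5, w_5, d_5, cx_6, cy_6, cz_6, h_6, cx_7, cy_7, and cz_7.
cx_1 = 8, cy_1 = 6, cz_1 = 1, h_1 = 2, cx_2 = 9, cy_2 = 8, cz_2 = 3, cy_3 = 8, cz_3 = 1, r_3 = 1, h_3 = 5, cx_4 = 4, cy_4 = 7, cz_4 = 8, r_4 = 1, cx_5 = 2, cy_5 = 3, cz_5 = 6, w_5 = 4, d_5 = 3, cx_6 = 3, cy_6 = 6, cz_6 = 8, h_6 = 3, cx_7 = 5, cy_7 = 1, cz_7 = 2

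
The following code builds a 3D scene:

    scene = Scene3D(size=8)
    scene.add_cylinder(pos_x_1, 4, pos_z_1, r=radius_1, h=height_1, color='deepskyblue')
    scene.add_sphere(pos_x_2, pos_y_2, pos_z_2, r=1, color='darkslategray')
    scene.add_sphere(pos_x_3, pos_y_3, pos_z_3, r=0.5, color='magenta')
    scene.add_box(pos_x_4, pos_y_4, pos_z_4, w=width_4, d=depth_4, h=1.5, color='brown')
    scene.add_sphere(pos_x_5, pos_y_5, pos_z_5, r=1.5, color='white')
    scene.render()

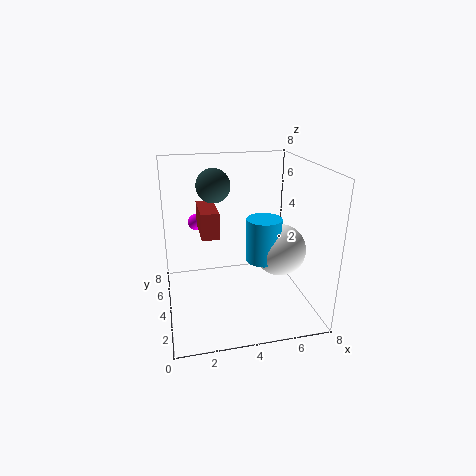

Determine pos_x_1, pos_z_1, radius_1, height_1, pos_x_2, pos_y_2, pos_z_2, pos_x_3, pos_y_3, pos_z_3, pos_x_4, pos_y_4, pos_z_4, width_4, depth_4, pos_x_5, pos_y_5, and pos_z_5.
pos_x_1 = 5.5; pos_z_1 = 2.5; radius_1 = 1; height_1 = 2.5; pos_x_2 = 3; pos_y_2 = 6; pos_z_2 = 6.5; pos_x_3 = 2; pos_y_3 = 7; pos_z_3 = 4; pos_x_4 = 2; pos_y_4 = 4; pos_z_4 = 4; width_4 = 1; depth_4 = 2.5; pos_x_5 = 6.5; pos_y_5 = 4; pos_z_5 = 3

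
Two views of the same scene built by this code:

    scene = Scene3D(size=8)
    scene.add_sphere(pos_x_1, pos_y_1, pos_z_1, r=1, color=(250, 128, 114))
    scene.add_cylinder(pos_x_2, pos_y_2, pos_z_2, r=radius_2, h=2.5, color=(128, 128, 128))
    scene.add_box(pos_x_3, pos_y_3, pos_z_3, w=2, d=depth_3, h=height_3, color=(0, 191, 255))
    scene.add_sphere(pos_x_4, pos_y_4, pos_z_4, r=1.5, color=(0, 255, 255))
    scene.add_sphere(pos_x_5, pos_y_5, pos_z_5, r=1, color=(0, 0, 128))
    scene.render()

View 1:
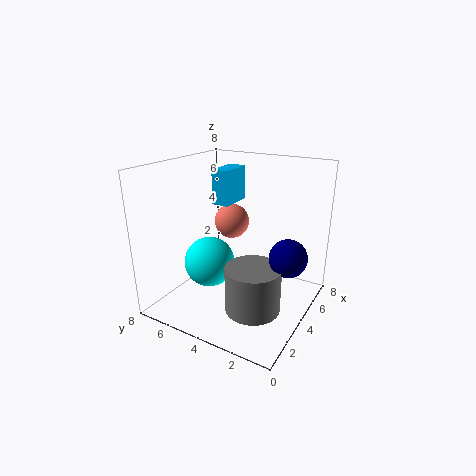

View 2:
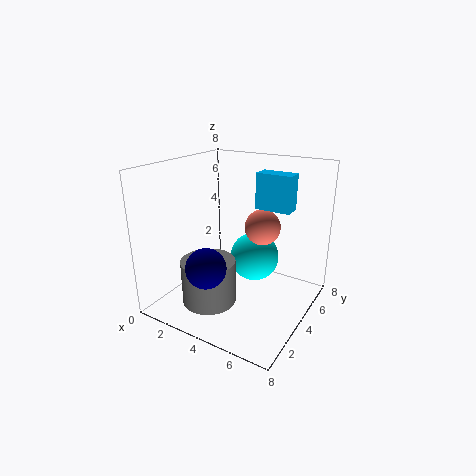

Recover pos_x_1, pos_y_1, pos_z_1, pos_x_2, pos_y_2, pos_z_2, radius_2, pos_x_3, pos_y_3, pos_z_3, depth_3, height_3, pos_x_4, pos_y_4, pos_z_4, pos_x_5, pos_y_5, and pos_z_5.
pos_x_1 = 5; pos_y_1 = 5; pos_z_1 = 4.5; pos_x_2 = 3; pos_y_2 = 2.5; pos_z_2 = 0.5; radius_2 = 1.5; pos_x_3 = 4.5; pos_y_3 = 5; pos_z_3 = 5.5; depth_3 = 1; height_3 = 2; pos_x_4 = 4; pos_y_4 = 6; pos_z_4 = 2; pos_x_5 = 4; pos_y_5 = 1; pos_z_5 = 3.5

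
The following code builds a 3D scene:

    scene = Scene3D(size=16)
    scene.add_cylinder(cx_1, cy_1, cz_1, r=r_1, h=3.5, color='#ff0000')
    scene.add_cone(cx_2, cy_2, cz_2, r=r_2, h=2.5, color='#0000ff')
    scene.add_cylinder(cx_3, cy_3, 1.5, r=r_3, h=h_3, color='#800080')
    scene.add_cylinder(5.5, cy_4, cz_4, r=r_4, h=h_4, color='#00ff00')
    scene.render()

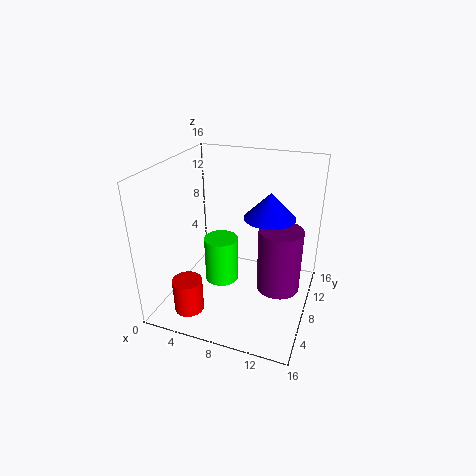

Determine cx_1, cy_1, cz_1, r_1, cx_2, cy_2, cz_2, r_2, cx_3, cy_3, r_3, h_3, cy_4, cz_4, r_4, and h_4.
cx_1 = 5
cy_1 = 1.5
cz_1 = 2.5
r_1 = 1.5
cx_2 = 12
cy_2 = 6
cz_2 = 12
r_2 = 2.5
cx_3 = 12.5
cy_3 = 9.5
r_3 = 2.5
h_3 = 7.5
cy_4 = 9
cz_4 = 1.5
r_4 = 2
h_4 = 5.5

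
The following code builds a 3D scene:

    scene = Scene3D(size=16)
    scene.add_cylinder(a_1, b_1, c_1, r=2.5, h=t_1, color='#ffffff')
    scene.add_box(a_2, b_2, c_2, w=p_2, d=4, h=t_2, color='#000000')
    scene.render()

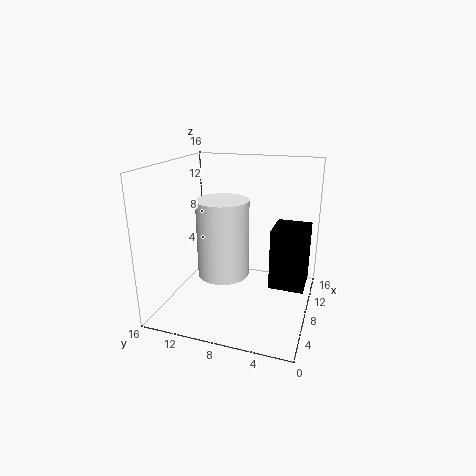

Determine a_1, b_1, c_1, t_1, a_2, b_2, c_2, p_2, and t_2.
a_1 = 3.5, b_1 = 8, c_1 = 6, t_1 = 7.5, a_2 = 8.5, b_2 = 0.5, c_2 = 2, p_2 = 4.5, t_2 = 7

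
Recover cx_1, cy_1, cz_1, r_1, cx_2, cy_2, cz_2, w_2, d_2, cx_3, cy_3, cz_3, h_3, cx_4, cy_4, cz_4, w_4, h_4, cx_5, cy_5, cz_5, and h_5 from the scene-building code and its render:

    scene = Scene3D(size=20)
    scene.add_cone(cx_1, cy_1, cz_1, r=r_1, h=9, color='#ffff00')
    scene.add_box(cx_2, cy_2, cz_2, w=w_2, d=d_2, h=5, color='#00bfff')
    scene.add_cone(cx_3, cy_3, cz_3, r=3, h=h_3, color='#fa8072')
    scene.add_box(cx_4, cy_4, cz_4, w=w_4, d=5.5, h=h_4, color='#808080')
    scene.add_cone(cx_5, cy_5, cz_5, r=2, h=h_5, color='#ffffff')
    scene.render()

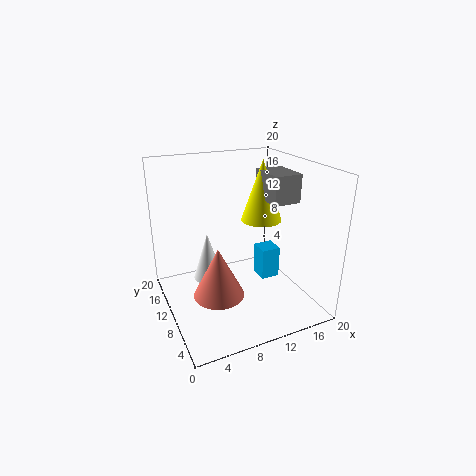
cx_1 = 15; cy_1 = 12.5; cz_1 = 11; r_1 = 3; cx_2 = 15; cy_2 = 11.5; cz_2 = 1; w_2 = 3; d_2 = 3; cx_3 = 4.5; cy_3 = 3.5; cz_3 = 6.5; h_3 = 6; cx_4 = 14.5; cy_4 = 8; cz_4 = 14.5; w_4 = 4; h_4 = 4; cx_5 = 5.5; cy_5 = 10; cz_5 = 5; h_5 = 6.5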